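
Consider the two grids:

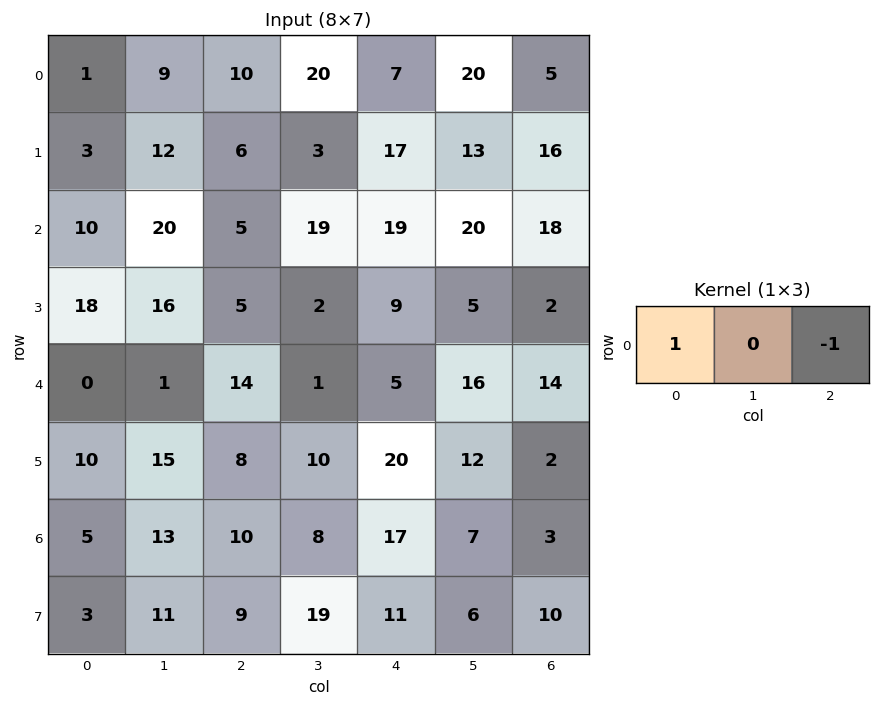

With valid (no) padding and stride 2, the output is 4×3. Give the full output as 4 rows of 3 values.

Output[0,0]: The receptive field on the input at this output position is [1 9 10]. Elementwise product with the kernel and sum: 1·1 + 10·-1.

-9 3 2
5 -14 1
-14 9 -9
-5 -7 14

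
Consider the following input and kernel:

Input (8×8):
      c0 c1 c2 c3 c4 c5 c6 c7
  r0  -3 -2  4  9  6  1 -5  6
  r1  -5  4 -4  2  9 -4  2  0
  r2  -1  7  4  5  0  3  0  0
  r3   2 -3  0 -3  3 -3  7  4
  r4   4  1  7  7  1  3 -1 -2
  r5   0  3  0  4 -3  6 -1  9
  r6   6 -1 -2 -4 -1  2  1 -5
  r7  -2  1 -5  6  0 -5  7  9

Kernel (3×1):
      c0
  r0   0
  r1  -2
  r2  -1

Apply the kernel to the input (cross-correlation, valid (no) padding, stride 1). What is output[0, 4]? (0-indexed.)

The receptive field on the input at this output position is [6 / 9 / 0]. Elementwise product with the kernel and sum: 9·-2 + 0·-1.

-18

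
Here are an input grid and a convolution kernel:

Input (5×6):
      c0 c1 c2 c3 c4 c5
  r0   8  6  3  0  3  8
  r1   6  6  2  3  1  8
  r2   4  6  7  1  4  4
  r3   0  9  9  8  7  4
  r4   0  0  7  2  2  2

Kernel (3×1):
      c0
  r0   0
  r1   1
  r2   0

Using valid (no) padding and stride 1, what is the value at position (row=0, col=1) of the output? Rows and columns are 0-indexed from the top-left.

6

The receptive field on the input at this output position is [6 / 6 / 6]. Elementwise product with the kernel and sum: 6·1.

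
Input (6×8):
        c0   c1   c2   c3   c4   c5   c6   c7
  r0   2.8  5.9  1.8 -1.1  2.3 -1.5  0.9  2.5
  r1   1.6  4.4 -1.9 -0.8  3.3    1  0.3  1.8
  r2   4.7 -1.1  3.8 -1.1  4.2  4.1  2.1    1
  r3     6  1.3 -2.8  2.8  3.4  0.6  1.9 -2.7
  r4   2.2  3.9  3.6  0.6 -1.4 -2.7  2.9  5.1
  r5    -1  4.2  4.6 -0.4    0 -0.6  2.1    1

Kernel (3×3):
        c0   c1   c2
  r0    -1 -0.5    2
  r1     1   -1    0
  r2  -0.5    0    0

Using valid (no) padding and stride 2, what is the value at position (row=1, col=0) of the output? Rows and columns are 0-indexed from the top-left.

7.05

The receptive field on the input at this output position is [4.7 -1.1 3.8 / 6 1.3 -2.8 / 2.2 3.9 3.6]. Elementwise product with the kernel and sum: 4.7·-1 + -1.1·-0.5 + 3.8·2 + 6·1 + 1.3·-1 + 2.2·-0.5.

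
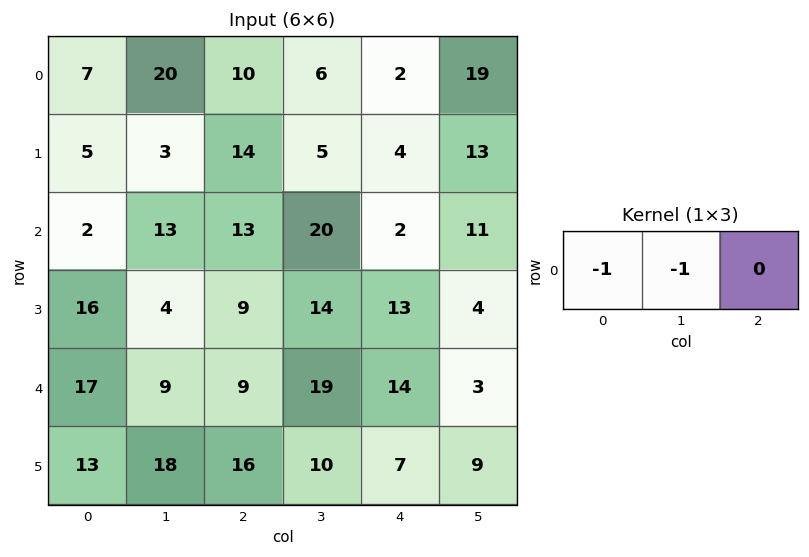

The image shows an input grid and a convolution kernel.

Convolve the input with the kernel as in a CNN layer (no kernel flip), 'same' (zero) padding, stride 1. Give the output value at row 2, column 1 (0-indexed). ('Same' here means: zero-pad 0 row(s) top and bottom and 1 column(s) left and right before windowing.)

-15

The receptive field on the zero-padded input at this output position is [2 13 13]. Elementwise product with the kernel and sum: 2·-1 + 13·-1.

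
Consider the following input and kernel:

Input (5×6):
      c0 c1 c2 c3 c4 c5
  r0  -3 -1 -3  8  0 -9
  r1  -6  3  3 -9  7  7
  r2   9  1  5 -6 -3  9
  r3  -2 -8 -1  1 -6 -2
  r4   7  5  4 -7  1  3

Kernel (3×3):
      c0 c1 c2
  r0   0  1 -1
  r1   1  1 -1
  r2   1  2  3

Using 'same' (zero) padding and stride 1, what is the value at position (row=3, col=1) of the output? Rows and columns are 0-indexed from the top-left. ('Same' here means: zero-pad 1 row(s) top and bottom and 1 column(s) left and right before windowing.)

16

The receptive field on the zero-padded input at this output position is [9 1 5 / -2 -8 -1 / 7 5 4]. Elementwise product with the kernel and sum: 1·1 + 5·-1 + -2·1 + -8·1 + -1·-1 + 7·1 + 5·2 + 4·3.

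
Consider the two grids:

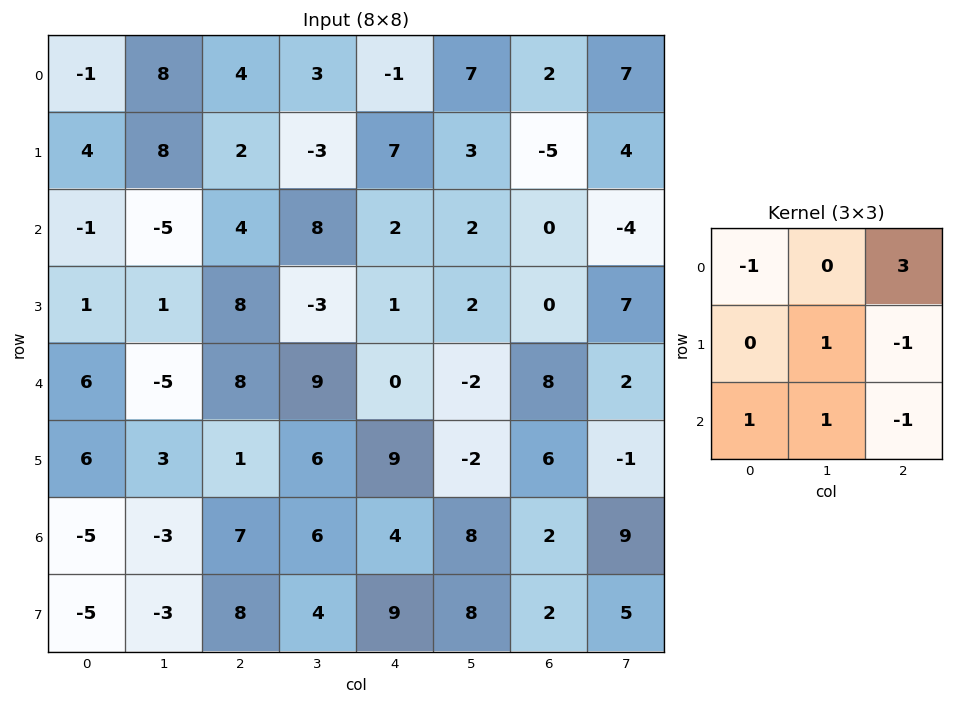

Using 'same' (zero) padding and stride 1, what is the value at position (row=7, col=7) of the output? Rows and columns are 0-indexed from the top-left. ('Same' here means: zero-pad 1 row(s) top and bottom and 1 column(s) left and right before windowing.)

The receptive field on the zero-padded input at this output position is [2 9 0 / 2 5 0 / 0 0 0]. Elementwise product with the kernel and sum: 2·-1 + 0·3 + 5·1 + 0·-1 + 0·1 + 0·1 + 0·-1.

3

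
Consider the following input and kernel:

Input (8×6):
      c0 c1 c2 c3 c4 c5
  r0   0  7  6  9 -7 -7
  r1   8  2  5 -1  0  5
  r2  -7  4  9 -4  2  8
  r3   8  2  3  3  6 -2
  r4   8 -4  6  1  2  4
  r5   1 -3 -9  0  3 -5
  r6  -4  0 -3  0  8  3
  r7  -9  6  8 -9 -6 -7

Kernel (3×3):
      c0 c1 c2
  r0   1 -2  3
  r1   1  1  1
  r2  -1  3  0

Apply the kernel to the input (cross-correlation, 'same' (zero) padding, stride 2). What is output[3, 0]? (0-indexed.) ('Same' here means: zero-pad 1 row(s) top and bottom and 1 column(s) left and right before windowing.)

The receptive field on the zero-padded input at this output position is [0 1 -3 / 0 -4 0 / 0 -9 6]. Elementwise product with the kernel and sum: 0·1 + 1·-2 + -3·3 + 0·1 + -4·1 + 0·1 + 0·-1 + -9·3.

-42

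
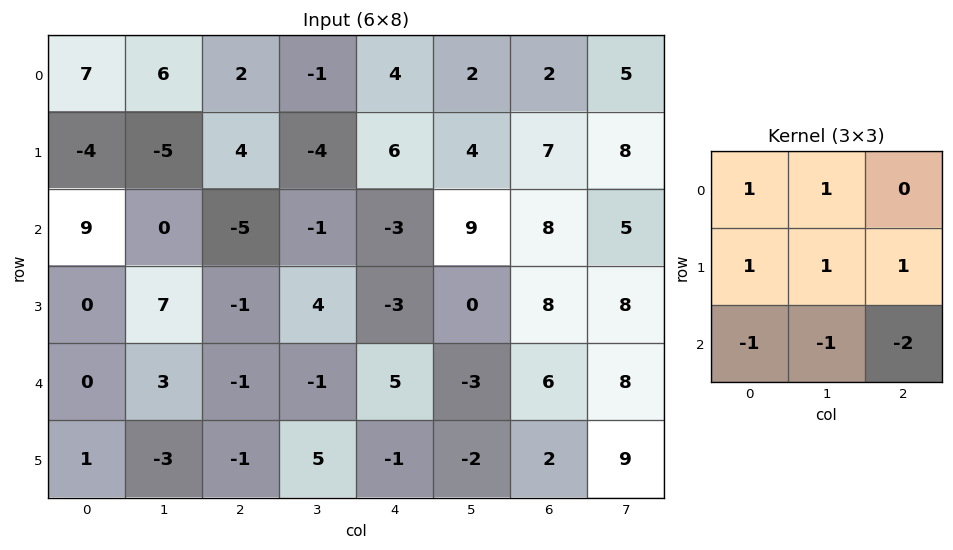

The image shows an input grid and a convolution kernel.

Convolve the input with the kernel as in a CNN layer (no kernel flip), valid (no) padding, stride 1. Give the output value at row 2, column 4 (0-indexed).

The receptive field on the input at this output position is [-3 9 8 / -3 0 8 / 5 -3 6]. Elementwise product with the kernel and sum: -3·1 + 9·1 + -3·1 + 0·1 + 8·1 + 5·-1 + -3·-1 + 6·-2.

-3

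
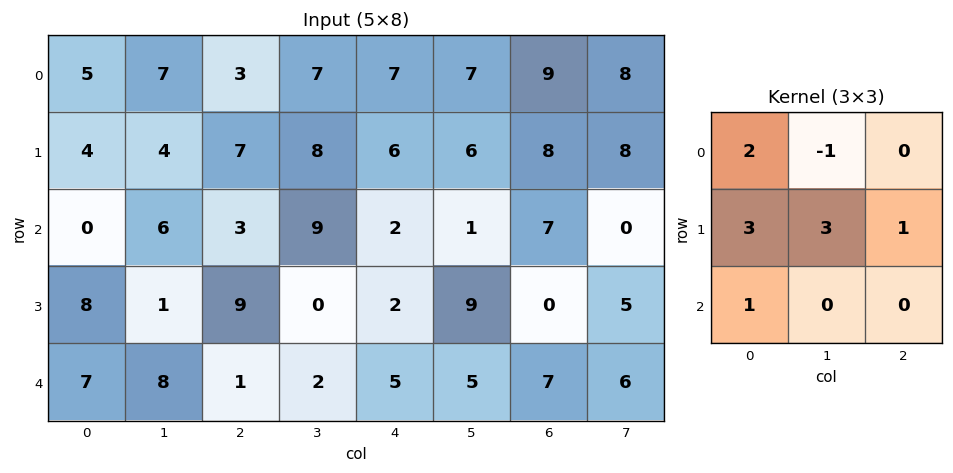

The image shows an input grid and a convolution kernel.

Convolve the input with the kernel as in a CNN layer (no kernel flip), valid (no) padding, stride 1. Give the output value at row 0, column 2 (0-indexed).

The receptive field on the input at this output position is [3 7 7 / 7 8 6 / 3 9 2]. Elementwise product with the kernel and sum: 3·2 + 7·-1 + 7·3 + 8·3 + 6·1 + 3·1.

53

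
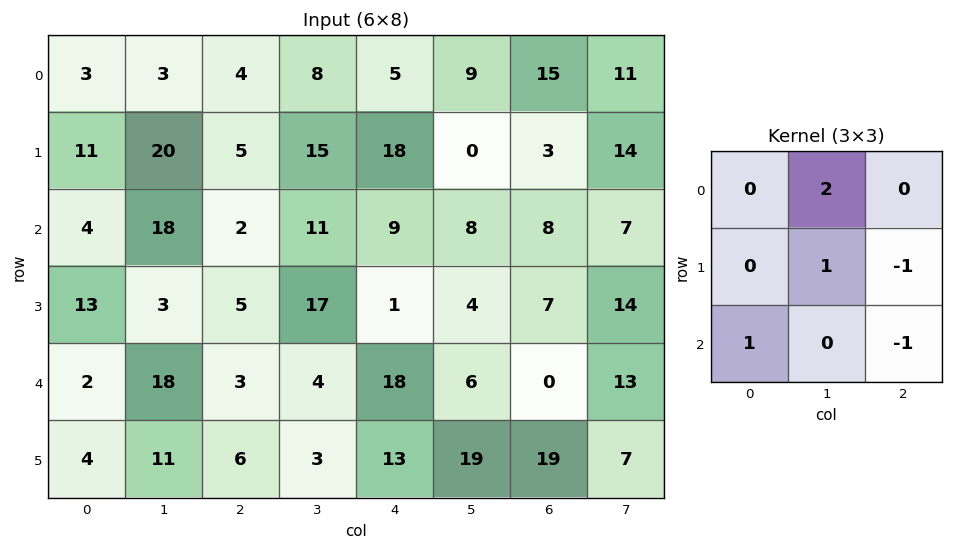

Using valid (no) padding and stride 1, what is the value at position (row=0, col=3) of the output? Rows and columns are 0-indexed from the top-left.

31

The receptive field on the input at this output position is [8 5 9 / 15 18 0 / 11 9 8]. Elementwise product with the kernel and sum: 5·2 + 18·1 + 0·-1 + 11·1 + 8·-1.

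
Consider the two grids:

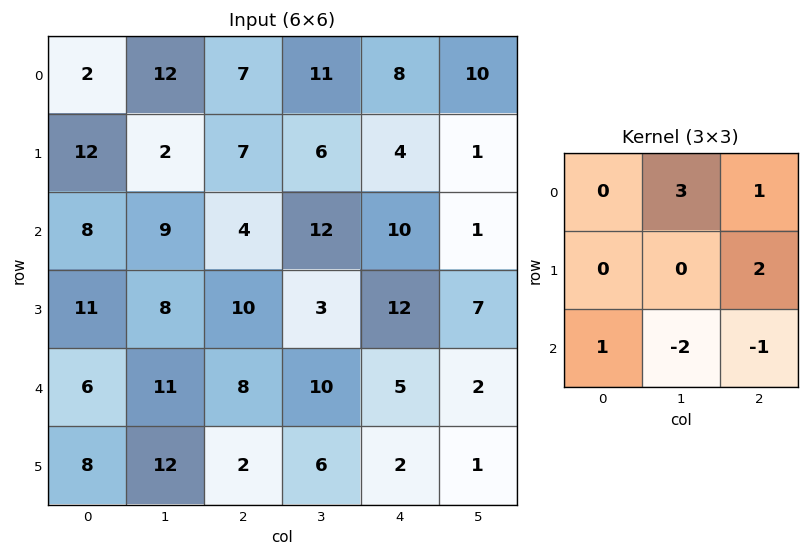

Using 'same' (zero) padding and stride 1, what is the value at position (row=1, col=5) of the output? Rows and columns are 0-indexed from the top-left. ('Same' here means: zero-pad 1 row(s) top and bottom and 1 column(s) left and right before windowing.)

38

The receptive field on the zero-padded input at this output position is [8 10 0 / 4 1 0 / 10 1 0]. Elementwise product with the kernel and sum: 10·3 + 0·1 + 0·2 + 10·1 + 1·-2 + 0·-1.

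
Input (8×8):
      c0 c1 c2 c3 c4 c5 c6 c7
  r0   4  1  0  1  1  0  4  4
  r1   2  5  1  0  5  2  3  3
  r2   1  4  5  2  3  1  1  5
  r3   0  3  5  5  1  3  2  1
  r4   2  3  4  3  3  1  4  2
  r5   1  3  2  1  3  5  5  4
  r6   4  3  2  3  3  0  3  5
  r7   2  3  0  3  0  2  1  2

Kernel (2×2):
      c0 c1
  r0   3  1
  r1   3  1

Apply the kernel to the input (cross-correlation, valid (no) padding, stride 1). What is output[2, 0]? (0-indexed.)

10

The receptive field on the input at this output position is [1 4 / 0 3]. Elementwise product with the kernel and sum: 1·3 + 4·1 + 0·3 + 3·1.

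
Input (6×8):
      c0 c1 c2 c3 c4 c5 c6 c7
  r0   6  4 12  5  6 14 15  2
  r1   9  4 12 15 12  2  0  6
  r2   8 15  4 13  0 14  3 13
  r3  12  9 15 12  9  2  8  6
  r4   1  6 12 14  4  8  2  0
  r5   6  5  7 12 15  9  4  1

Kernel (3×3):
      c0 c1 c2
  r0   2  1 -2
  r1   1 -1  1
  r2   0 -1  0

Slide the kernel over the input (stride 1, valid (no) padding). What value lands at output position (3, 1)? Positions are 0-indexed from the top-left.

The receptive field on the input at this output position is [9 15 12 / 6 12 14 / 5 7 12]. Elementwise product with the kernel and sum: 9·2 + 15·1 + 12·-2 + 6·1 + 12·-1 + 14·1 + 7·-1.

10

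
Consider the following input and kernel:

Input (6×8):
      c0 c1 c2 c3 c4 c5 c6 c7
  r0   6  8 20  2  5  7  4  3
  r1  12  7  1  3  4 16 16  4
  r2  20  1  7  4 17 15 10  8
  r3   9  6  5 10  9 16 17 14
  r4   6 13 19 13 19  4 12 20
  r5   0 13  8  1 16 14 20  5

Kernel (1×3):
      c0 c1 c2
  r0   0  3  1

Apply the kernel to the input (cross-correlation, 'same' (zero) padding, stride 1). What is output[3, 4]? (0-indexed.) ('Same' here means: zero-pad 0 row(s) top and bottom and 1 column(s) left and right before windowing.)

43

The receptive field on the zero-padded input at this output position is [10 9 16]. Elementwise product with the kernel and sum: 9·3 + 16·1.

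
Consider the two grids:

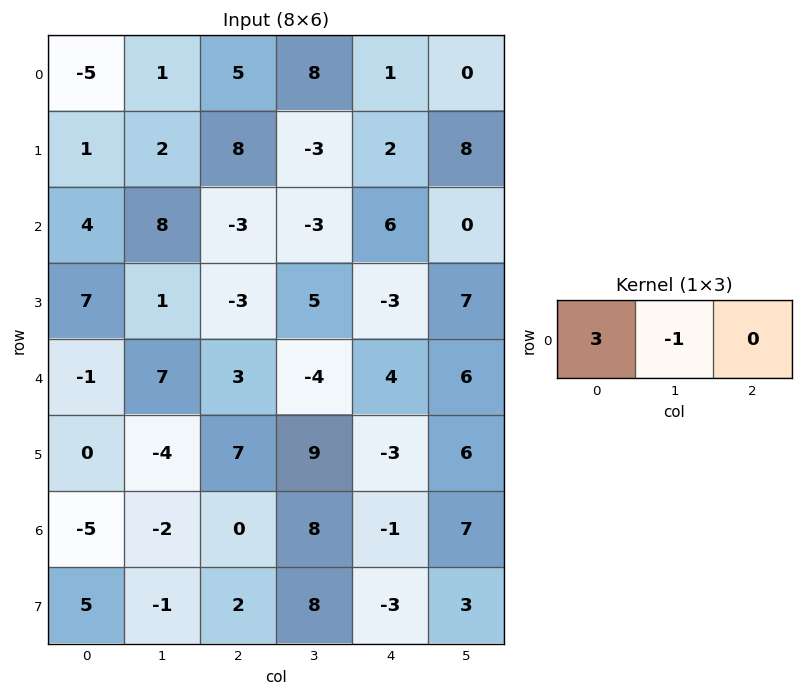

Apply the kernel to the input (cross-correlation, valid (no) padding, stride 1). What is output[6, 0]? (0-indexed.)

The receptive field on the input at this output position is [-5 -2 0]. Elementwise product with the kernel and sum: -5·3 + -2·-1.

-13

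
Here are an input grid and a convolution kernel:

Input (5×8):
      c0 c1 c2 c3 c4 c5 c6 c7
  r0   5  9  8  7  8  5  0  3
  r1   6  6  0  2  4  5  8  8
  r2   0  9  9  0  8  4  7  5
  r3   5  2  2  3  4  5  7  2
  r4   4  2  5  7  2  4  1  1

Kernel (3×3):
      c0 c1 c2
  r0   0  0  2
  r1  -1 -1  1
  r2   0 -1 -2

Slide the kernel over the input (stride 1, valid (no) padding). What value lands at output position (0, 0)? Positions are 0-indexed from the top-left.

The receptive field on the input at this output position is [5 9 8 / 6 6 0 / 0 9 9]. Elementwise product with the kernel and sum: 8·2 + 6·-1 + 6·-1 + 0·1 + 9·-1 + 9·-2.

-23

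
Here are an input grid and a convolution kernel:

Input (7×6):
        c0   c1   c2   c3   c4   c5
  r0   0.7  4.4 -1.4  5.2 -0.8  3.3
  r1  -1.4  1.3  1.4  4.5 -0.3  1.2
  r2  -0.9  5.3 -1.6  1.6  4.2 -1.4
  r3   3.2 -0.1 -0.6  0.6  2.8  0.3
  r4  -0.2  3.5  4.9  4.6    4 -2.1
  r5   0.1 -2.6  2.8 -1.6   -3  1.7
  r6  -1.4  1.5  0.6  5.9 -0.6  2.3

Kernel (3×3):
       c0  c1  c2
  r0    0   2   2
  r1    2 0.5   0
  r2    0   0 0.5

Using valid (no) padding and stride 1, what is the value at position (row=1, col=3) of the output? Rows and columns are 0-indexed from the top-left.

The receptive field on the input at this output position is [4.5 -0.3 1.2 / 1.6 4.2 -1.4 / 0.6 2.8 0.3]. Elementwise product with the kernel and sum: -0.3·2 + 1.2·2 + 1.6·2 + 4.2·0.5 + 0.3·0.5.

7.25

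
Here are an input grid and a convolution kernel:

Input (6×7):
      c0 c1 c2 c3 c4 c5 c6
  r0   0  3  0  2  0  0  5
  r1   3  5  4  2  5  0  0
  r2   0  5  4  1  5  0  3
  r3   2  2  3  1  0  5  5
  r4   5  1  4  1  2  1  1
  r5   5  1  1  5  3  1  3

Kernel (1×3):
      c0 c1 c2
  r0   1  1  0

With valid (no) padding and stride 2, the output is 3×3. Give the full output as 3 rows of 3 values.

Output[0,0]: The receptive field on the input at this output position is [0 3 0]. Elementwise product with the kernel and sum: 0·1 + 3·1.

3 2 0
5 5 5
6 5 3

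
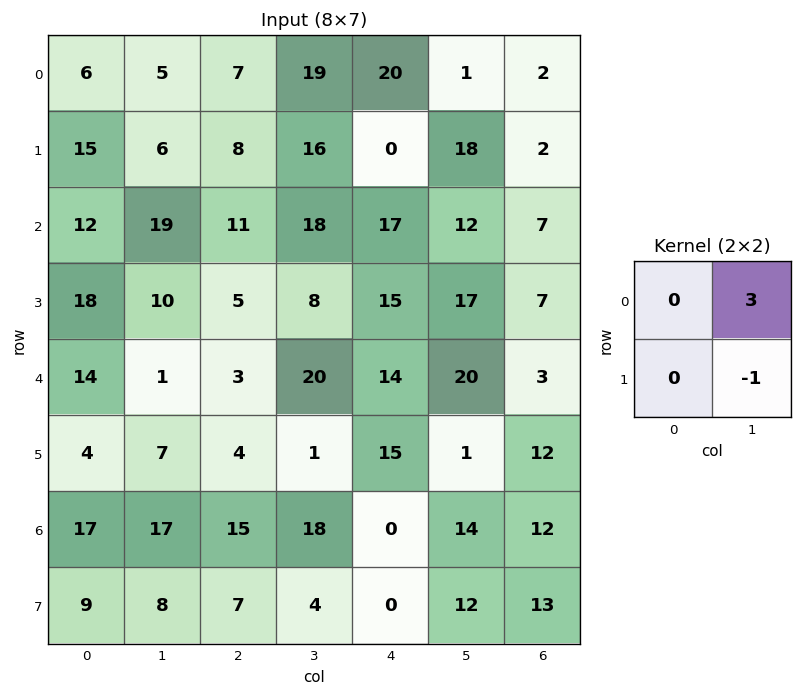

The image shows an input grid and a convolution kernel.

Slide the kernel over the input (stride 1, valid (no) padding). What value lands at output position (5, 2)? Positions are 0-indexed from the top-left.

-15

The receptive field on the input at this output position is [4 1 / 15 18]. Elementwise product with the kernel and sum: 1·3 + 18·-1.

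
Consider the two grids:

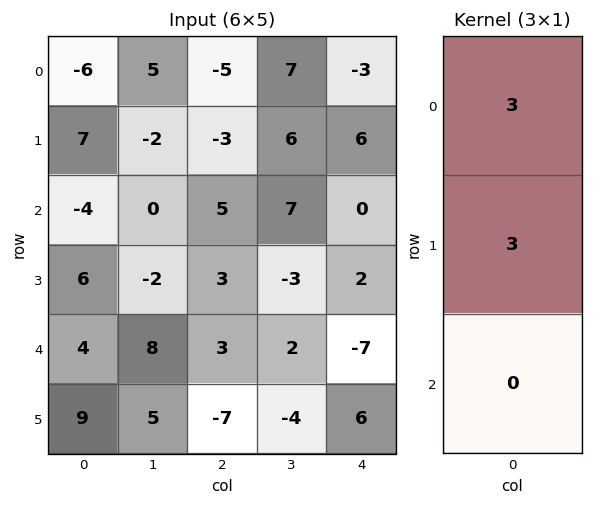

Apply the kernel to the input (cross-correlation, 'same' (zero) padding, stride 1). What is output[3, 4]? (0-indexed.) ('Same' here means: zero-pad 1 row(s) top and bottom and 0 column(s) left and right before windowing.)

6

The receptive field on the zero-padded input at this output position is [0 / 2 / -7]. Elementwise product with the kernel and sum: 0·3 + 2·3.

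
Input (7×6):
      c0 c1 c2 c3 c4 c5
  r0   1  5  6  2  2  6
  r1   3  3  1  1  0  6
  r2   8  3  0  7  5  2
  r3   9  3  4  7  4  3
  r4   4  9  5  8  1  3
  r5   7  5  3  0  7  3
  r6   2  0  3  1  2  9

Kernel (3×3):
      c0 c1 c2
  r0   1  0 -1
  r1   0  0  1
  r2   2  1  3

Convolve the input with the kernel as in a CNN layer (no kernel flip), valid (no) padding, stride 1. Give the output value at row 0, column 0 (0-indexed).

15

The receptive field on the input at this output position is [1 5 6 / 3 3 1 / 8 3 0]. Elementwise product with the kernel and sum: 1·1 + 6·-1 + 1·1 + 8·2 + 3·1 + 0·3.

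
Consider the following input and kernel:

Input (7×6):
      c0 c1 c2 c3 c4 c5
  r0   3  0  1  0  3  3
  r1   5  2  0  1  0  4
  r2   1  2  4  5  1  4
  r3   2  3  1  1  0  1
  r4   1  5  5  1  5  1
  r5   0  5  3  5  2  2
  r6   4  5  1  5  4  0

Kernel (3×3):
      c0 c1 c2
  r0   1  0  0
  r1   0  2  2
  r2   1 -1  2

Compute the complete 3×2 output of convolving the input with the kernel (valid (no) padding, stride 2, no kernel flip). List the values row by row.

Output[0,0]: The receptive field on the input at this output position is [3 0 1 / 5 2 0 / 1 2 4]. Elementwise product with the kernel and sum: 3·1 + 2·2 + 0·2 + 1·1 + 2·-1 + 4·2.
Output[0,1]: The receptive field on the input at this output position is [1 0 3 / 0 1 0 / 4 5 1]. Elementwise product with the kernel and sum: 1·1 + 1·2 + 0·2 + 4·1 + 5·-1 + 1·2.

14 4
15 20
18 23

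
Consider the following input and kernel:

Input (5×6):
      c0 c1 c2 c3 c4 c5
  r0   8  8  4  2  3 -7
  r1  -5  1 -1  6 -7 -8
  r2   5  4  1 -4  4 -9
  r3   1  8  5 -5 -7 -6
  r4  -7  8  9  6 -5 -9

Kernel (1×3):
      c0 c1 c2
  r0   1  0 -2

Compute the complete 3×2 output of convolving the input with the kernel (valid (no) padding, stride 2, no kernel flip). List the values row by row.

0 -2
3 -7
-25 19

Output[0,0]: The receptive field on the input at this output position is [8 8 4]. Elementwise product with the kernel and sum: 8·1 + 4·-2.
Output[0,1]: The receptive field on the input at this output position is [4 2 3]. Elementwise product with the kernel and sum: 4·1 + 3·-2.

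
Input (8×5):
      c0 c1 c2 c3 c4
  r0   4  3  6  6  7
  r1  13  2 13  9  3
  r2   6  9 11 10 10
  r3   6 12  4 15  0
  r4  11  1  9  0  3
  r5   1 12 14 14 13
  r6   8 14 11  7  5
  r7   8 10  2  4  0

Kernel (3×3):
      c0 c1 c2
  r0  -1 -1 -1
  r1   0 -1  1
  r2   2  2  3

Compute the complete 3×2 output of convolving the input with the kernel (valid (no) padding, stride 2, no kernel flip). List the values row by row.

Output[0,0]: The receptive field on the input at this output position is [4 3 6 / 13 2 13 / 6 9 11]. Elementwise product with the kernel and sum: 4·-1 + 3·-1 + 6·-1 + 2·-1 + 13·1 + 6·2 + 9·2 + 11·3.
Output[0,1]: The receptive field on the input at this output position is [6 6 7 / 13 9 3 / 11 10 10]. Elementwise product with the kernel and sum: 6·-1 + 6·-1 + 7·-1 + 9·-1 + 3·1 + 11·2 + 10·2 + 10·3.

61 47
17 -19
58 38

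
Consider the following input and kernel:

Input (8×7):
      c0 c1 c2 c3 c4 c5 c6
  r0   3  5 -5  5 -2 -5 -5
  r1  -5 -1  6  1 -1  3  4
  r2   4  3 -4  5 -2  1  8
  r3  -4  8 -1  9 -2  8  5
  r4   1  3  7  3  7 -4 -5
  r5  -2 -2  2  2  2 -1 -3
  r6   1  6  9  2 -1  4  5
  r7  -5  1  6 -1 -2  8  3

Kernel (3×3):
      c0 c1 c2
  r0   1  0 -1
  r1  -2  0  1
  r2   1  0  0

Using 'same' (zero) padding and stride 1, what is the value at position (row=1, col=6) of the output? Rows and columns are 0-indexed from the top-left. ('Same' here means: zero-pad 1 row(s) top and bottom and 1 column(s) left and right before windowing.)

The receptive field on the zero-padded input at this output position is [-5 -5 0 / 3 4 0 / 1 8 0]. Elementwise product with the kernel and sum: -5·1 + 0·-1 + 3·-2 + 0·1 + 1·1.

-10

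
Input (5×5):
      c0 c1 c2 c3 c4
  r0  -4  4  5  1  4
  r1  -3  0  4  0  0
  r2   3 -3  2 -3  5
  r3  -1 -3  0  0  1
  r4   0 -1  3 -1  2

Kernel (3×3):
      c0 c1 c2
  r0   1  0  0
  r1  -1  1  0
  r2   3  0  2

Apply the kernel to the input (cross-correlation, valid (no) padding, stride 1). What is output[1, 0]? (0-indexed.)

The receptive field on the input at this output position is [-3 0 4 / 3 -3 2 / -1 -3 0]. Elementwise product with the kernel and sum: -3·1 + 3·-1 + -3·1 + -1·3 + 0·2.

-12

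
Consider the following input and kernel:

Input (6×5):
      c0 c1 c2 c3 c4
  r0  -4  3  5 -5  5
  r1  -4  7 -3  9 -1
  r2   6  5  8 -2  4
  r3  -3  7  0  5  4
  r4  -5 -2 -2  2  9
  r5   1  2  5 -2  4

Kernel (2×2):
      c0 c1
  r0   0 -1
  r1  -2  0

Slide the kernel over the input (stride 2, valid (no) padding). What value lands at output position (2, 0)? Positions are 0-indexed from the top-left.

The receptive field on the input at this output position is [-5 -2 / 1 2]. Elementwise product with the kernel and sum: -2·-1 + 1·-2.

0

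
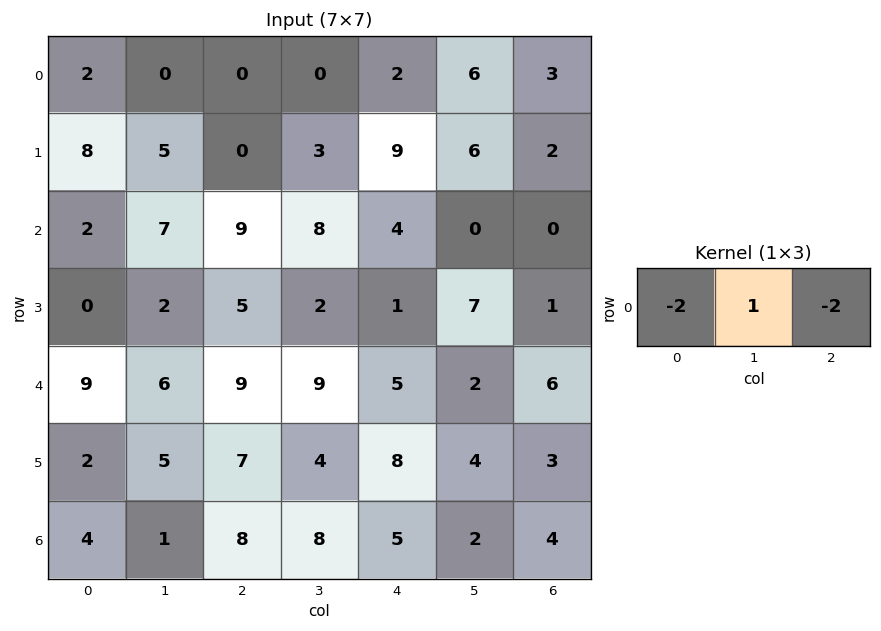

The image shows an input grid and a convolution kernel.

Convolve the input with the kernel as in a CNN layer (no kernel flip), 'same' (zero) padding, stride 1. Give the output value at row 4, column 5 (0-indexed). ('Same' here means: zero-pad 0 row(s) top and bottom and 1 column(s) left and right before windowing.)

-20

The receptive field on the zero-padded input at this output position is [5 2 6]. Elementwise product with the kernel and sum: 5·-2 + 2·1 + 6·-2.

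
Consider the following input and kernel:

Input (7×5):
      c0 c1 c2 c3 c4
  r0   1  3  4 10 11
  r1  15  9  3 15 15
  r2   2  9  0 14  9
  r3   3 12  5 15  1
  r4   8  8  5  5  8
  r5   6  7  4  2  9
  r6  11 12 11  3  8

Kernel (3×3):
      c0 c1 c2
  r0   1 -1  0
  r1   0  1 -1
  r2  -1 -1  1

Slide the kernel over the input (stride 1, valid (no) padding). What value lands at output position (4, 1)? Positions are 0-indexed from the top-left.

-15

The receptive field on the input at this output position is [8 5 5 / 7 4 2 / 12 11 3]. Elementwise product with the kernel and sum: 8·1 + 5·-1 + 4·1 + 2·-1 + 12·-1 + 11·-1 + 3·1.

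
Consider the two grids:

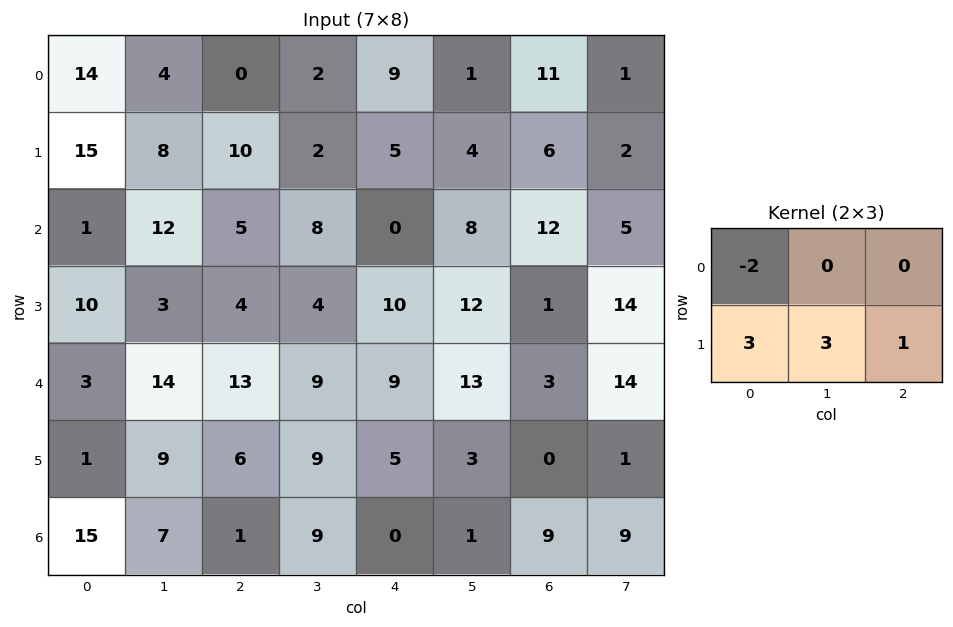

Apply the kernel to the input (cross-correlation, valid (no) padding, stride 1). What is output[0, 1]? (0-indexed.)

48

The receptive field on the input at this output position is [4 0 2 / 8 10 2]. Elementwise product with the kernel and sum: 4·-2 + 8·3 + 10·3 + 2·1.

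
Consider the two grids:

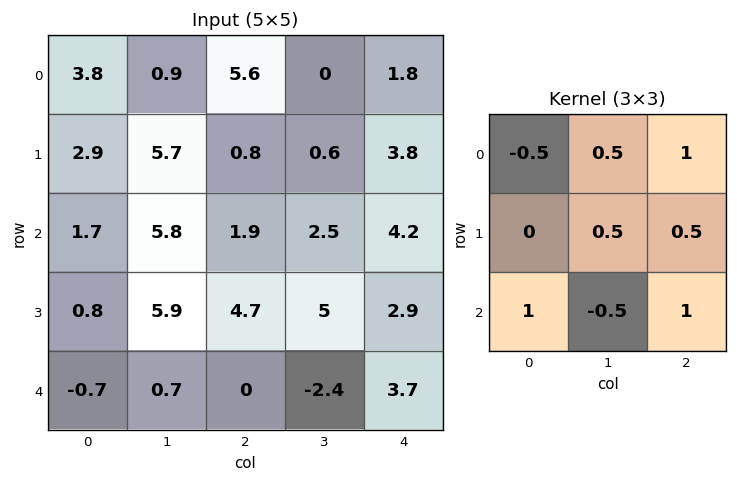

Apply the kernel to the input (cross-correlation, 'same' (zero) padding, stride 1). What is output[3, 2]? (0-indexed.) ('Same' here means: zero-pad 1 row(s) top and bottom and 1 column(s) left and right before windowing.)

The receptive field on the zero-padded input at this output position is [5.8 1.9 2.5 / 5.9 4.7 5 / 0.7 0 -2.4]. Elementwise product with the kernel and sum: 5.8·-0.5 + 1.9·0.5 + 2.5·1 + 4.7·0.5 + 5·0.5 + 0.7·1 + 0·-0.5 + -2.4·1.

3.7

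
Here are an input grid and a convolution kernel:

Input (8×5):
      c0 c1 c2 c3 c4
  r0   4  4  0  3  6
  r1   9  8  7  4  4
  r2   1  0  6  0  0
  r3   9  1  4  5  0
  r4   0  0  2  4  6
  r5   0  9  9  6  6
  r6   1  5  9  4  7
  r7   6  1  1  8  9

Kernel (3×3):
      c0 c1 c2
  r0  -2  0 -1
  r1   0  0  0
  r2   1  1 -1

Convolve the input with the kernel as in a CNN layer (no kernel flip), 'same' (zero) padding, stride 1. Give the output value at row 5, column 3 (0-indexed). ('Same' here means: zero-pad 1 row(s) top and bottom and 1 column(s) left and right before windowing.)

-4

The receptive field on the zero-padded input at this output position is [2 4 6 / 9 6 6 / 9 4 7]. Elementwise product with the kernel and sum: 2·-2 + 6·-1 + 9·1 + 4·1 + 7·-1.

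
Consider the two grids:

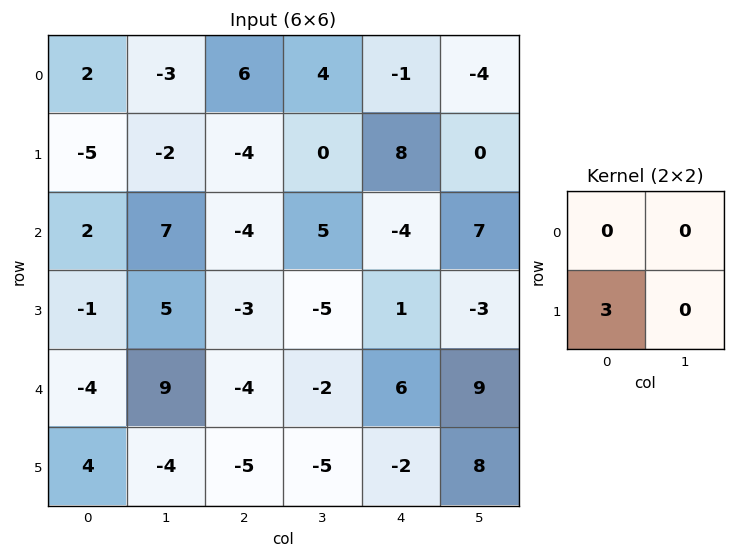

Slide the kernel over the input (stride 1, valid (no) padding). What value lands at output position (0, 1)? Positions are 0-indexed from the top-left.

The receptive field on the input at this output position is [-3 6 / -2 -4]. Elementwise product with the kernel and sum: -2·3.

-6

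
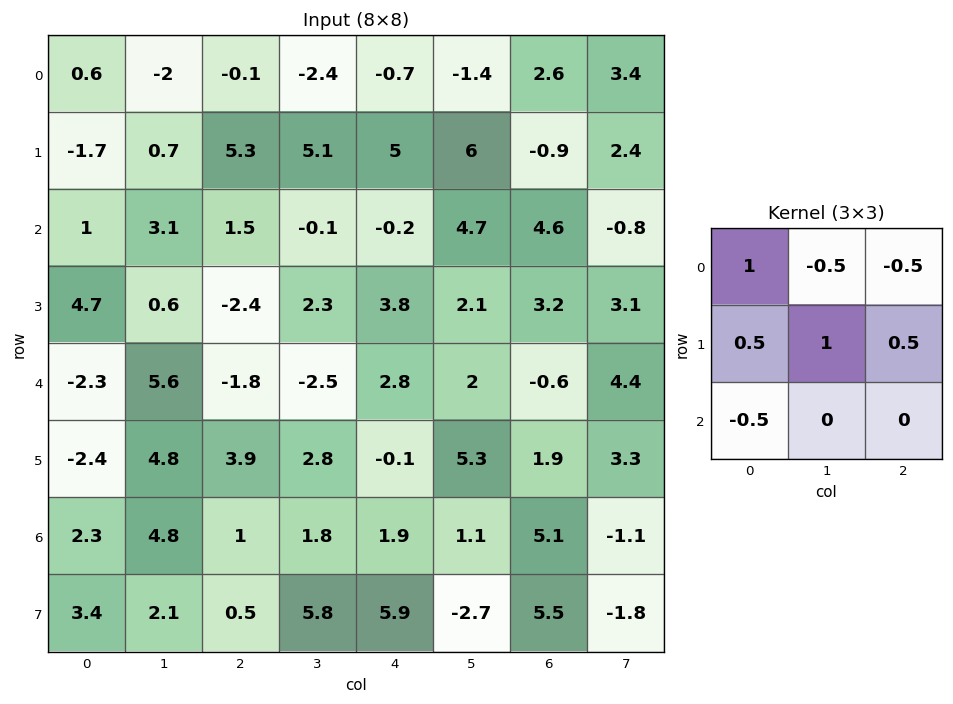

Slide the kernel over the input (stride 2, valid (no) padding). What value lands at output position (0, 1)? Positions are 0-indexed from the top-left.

The receptive field on the input at this output position is [-0.1 -2.4 -0.7 / 5.3 5.1 5 / 1.5 -0.1 -0.2]. Elementwise product with the kernel and sum: -0.1·1 + -2.4·-0.5 + -0.7·-0.5 + 5.3·0.5 + 5.1·1 + 5·0.5 + 1.5·-0.5.

10.95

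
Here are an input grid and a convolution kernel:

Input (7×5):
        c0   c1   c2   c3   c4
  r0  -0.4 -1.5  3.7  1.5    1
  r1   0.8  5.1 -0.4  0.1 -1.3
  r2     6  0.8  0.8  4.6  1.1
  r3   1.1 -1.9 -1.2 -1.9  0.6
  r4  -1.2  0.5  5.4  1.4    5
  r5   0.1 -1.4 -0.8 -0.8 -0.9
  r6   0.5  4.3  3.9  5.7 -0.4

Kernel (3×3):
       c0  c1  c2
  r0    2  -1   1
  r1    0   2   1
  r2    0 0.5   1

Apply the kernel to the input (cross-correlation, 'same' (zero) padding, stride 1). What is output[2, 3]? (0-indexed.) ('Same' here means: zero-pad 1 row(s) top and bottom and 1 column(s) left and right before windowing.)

The receptive field on the zero-padded input at this output position is [-0.4 0.1 -1.3 / 0.8 4.6 1.1 / -1.2 -1.9 0.6]. Elementwise product with the kernel and sum: -0.4·2 + 0.1·-1 + -1.3·1 + 4.6·2 + 1.1·1 + -1.9·0.5 + 0.6·1.

7.75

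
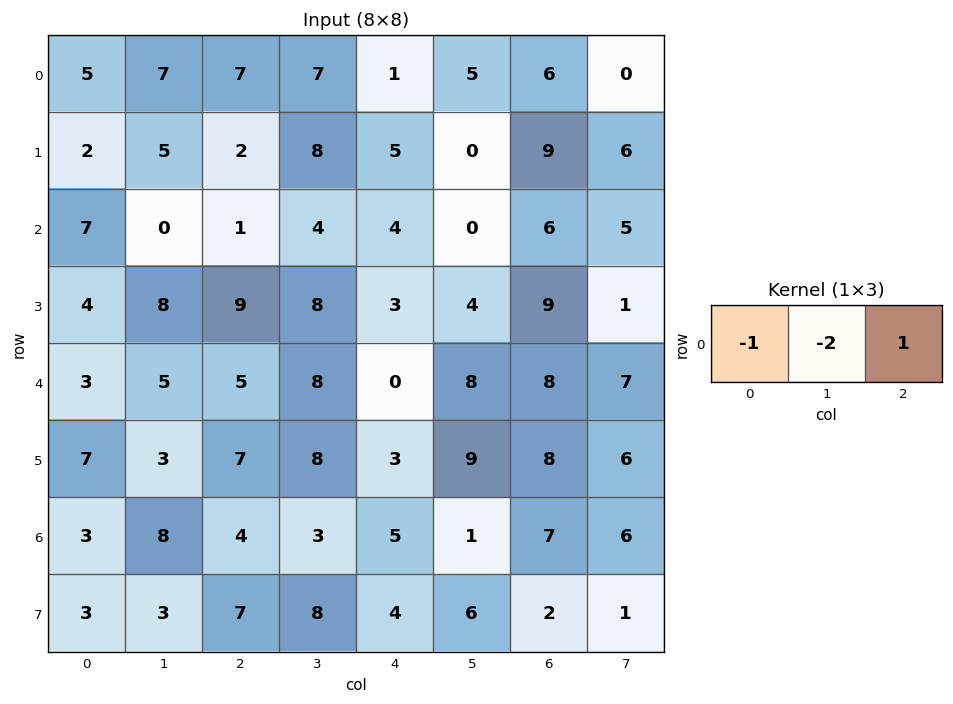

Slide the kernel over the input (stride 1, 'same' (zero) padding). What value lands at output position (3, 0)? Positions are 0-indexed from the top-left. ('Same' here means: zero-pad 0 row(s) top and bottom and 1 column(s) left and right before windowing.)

0

The receptive field on the zero-padded input at this output position is [0 4 8]. Elementwise product with the kernel and sum: 0·-1 + 4·-2 + 8·1.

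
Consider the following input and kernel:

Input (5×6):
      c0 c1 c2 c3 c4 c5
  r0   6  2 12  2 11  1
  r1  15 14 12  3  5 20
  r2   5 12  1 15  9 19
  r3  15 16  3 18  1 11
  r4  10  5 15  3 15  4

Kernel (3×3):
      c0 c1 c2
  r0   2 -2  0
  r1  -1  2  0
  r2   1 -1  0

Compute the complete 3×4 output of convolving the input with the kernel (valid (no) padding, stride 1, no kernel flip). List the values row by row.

14 1 0 -5
20 7 32 16
8 2 17 -16

Output[0,0]: The receptive field on the input at this output position is [6 2 12 / 15 14 12 / 5 12 1]. Elementwise product with the kernel and sum: 6·2 + 2·-2 + 15·-1 + 14·2 + 5·1 + 12·-1.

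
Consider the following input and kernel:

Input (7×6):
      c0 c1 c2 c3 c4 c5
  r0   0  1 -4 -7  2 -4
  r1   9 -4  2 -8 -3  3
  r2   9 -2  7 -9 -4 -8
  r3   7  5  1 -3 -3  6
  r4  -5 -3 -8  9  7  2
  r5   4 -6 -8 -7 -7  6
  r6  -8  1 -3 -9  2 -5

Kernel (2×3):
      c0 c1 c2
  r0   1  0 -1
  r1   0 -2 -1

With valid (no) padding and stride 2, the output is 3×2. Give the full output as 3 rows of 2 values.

Output[0,0]: The receptive field on the input at this output position is [0 1 -4 / 9 -4 2]. Elementwise product with the kernel and sum: 0·1 + -4·-1 + -4·-2 + 2·-1.
Output[0,1]: The receptive field on the input at this output position is [-4 -7 2 / 2 -8 -3]. Elementwise product with the kernel and sum: -4·1 + 2·-1 + -8·-2 + -3·-1.

10 13
-9 20
23 6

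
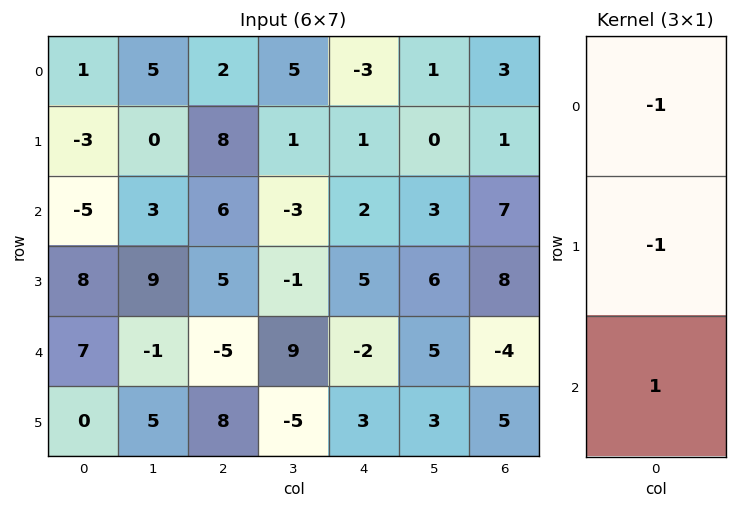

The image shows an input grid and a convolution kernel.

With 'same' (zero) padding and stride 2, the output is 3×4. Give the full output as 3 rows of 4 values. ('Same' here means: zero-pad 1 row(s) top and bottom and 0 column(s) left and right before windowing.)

-4 6 4 -2
16 -9 2 0
-15 8 0 1

Output[0,0]: The receptive field on the zero-padded input at this output position is [0 / 1 / -3]. Elementwise product with the kernel and sum: 0·-1 + 1·-1 + -3·1.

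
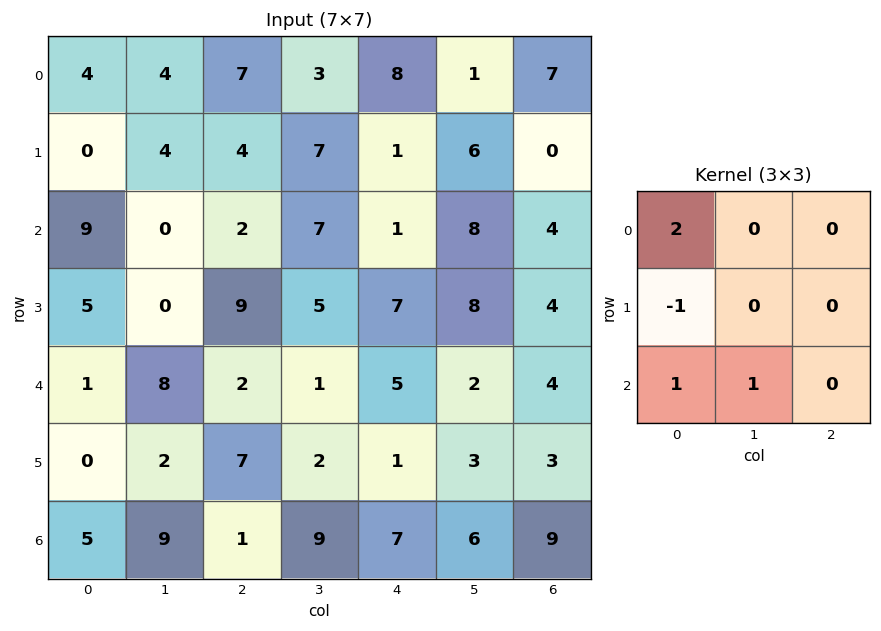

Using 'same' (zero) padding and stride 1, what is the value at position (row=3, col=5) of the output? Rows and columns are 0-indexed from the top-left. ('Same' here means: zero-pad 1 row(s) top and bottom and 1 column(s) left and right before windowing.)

2

The receptive field on the zero-padded input at this output position is [1 8 4 / 7 8 4 / 5 2 4]. Elementwise product with the kernel and sum: 1·2 + 7·-1 + 5·1 + 2·1.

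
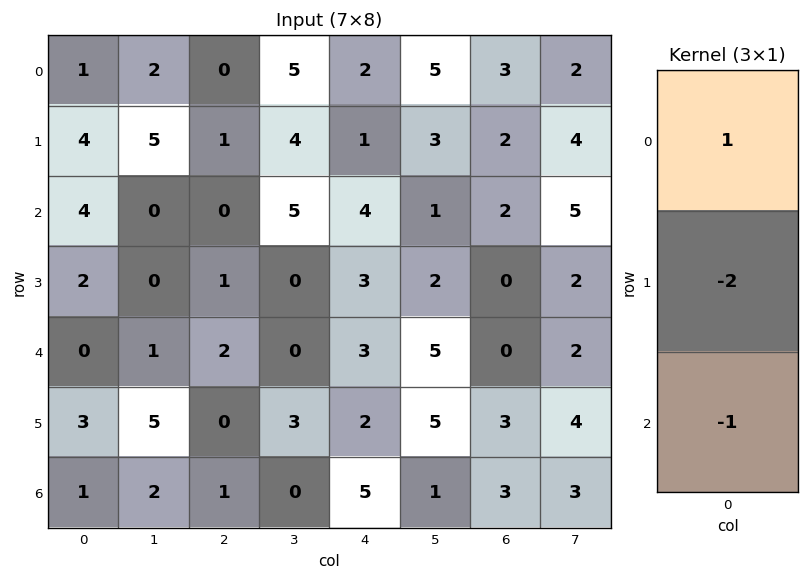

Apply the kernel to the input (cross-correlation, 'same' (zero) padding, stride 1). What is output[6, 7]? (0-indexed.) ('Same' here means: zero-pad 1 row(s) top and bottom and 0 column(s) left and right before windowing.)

The receptive field on the zero-padded input at this output position is [4 / 3 / 0]. Elementwise product with the kernel and sum: 4·1 + 3·-2 + 0·-1.

-2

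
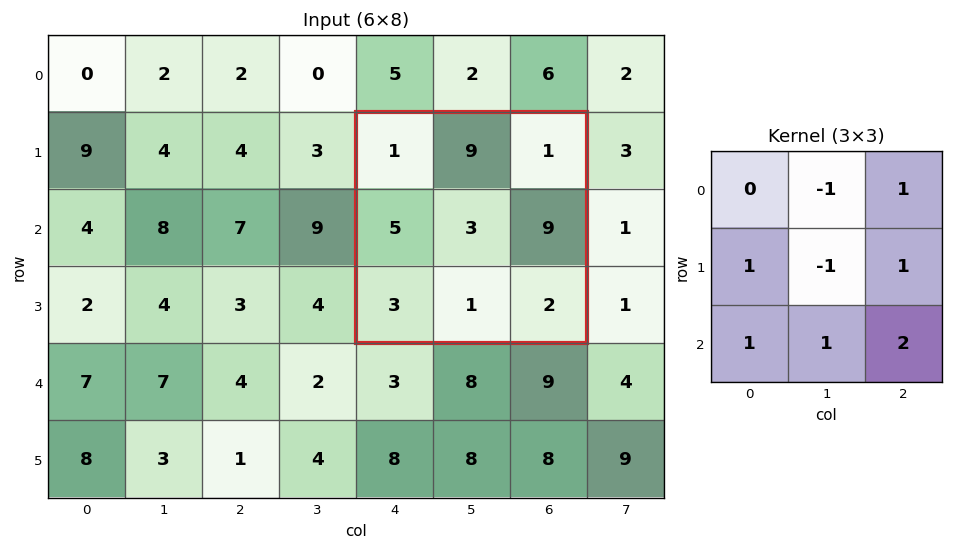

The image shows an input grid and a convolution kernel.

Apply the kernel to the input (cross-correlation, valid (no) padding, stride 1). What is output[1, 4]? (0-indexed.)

The receptive field on the input at this output position is [1 9 1 / 5 3 9 / 3 1 2]. Elementwise product with the kernel and sum: 9·-1 + 1·1 + 5·1 + 3·-1 + 9·1 + 3·1 + 1·1 + 2·2.

11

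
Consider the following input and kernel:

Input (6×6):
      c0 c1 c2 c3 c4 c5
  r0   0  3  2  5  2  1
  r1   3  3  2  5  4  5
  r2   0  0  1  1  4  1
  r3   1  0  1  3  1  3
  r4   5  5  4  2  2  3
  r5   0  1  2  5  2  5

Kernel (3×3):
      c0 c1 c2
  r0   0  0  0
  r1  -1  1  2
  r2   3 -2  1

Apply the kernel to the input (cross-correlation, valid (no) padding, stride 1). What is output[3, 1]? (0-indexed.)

The receptive field on the input at this output position is [0 1 3 / 5 4 2 / 1 2 5]. Elementwise product with the kernel and sum: 5·-1 + 4·1 + 2·2 + 1·3 + 2·-2 + 5·1.

7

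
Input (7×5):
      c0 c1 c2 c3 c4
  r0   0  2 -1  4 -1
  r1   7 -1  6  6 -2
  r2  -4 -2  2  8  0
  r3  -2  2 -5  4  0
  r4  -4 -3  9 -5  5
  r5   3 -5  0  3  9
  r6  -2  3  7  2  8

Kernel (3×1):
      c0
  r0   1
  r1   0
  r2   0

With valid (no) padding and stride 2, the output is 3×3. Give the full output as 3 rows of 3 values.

0 -1 -1
-4 2 0
-4 9 5

Output[0,0]: The receptive field on the input at this output position is [0 / 7 / -4]. Elementwise product with the kernel and sum: 0·1.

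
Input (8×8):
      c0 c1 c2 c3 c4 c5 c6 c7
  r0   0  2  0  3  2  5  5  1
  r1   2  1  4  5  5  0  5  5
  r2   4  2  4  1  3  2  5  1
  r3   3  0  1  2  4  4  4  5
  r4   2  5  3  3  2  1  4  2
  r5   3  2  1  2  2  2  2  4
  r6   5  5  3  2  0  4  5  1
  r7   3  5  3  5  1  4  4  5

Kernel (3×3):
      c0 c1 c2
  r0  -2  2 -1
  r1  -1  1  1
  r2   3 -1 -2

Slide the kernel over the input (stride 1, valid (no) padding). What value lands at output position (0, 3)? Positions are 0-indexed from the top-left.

-11

The receptive field on the input at this output position is [3 2 5 / 5 5 0 / 1 3 2]. Elementwise product with the kernel and sum: 3·-2 + 2·2 + 5·-1 + 5·-1 + 5·1 + 0·1 + 1·3 + 3·-1 + 2·-2.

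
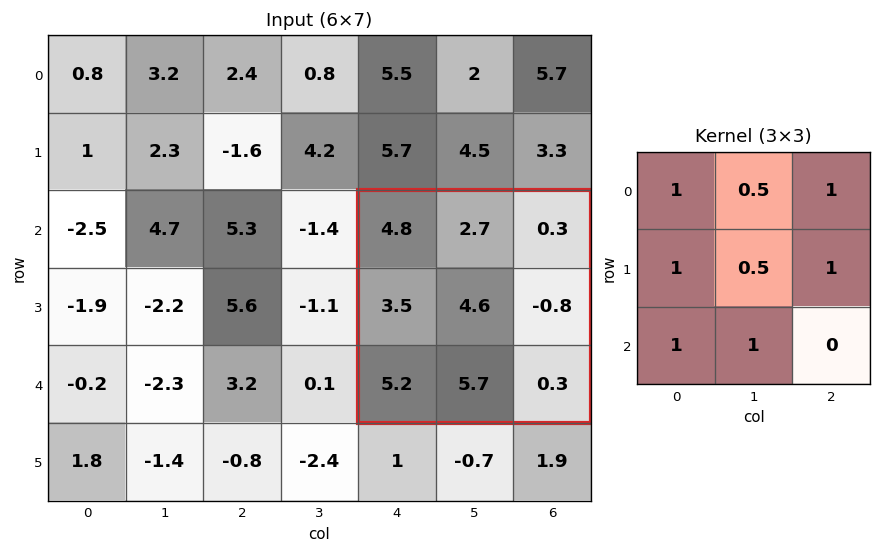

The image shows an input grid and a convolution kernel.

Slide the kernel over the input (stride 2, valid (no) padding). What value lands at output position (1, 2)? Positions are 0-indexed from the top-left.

The receptive field on the input at this output position is [4.8 2.7 0.3 / 3.5 4.6 -0.8 / 5.2 5.7 0.3]. Elementwise product with the kernel and sum: 4.8·1 + 2.7·0.5 + 0.3·1 + 3.5·1 + 4.6·0.5 + -0.8·1 + 5.2·1 + 5.7·1.

22.35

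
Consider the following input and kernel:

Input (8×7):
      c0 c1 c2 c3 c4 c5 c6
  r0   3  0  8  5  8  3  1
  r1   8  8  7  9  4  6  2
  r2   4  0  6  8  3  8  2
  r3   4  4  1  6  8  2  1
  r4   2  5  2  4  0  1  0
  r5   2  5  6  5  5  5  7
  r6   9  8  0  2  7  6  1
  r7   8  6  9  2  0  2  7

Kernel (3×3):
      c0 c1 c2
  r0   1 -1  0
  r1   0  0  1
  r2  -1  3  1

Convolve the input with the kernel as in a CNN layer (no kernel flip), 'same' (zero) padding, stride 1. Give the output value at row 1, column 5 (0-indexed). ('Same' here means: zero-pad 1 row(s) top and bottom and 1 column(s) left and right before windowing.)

30

The receptive field on the zero-padded input at this output position is [8 3 1 / 4 6 2 / 3 8 2]. Elementwise product with the kernel and sum: 8·1 + 3·-1 + 2·1 + 3·-1 + 8·3 + 2·1.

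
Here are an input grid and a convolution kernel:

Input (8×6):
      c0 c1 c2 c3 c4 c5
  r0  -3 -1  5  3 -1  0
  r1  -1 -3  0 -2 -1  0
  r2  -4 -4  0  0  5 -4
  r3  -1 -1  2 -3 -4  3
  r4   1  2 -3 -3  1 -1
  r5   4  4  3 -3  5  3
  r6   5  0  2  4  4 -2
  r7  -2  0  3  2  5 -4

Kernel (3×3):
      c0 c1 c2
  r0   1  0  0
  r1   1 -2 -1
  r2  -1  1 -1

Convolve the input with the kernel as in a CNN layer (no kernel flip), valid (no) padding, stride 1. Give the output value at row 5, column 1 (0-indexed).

The receptive field on the input at this output position is [4 3 -3 / 0 2 4 / 0 3 2]. Elementwise product with the kernel and sum: 4·1 + 0·1 + 2·-2 + 4·-1 + 0·-1 + 3·1 + 2·-1.

-3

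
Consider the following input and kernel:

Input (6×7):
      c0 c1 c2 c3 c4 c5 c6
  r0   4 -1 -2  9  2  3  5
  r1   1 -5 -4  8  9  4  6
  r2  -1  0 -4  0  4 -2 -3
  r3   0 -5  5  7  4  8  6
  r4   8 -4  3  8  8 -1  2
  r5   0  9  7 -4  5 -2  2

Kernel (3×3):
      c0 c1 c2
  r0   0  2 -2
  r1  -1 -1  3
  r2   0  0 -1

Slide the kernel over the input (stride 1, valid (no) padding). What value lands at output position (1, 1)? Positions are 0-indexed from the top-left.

-27

The receptive field on the input at this output position is [-5 -4 8 / 0 -4 0 / -5 5 7]. Elementwise product with the kernel and sum: -4·2 + 8·-2 + 0·-1 + -4·-1 + 0·3 + 7·-1.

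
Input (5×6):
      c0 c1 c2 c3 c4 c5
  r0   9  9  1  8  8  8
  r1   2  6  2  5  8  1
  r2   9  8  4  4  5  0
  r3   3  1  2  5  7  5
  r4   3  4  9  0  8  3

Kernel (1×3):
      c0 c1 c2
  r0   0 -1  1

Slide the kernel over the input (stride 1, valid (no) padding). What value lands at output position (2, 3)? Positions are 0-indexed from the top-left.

-5

The receptive field on the input at this output position is [4 5 0]. Elementwise product with the kernel and sum: 5·-1 + 0·1.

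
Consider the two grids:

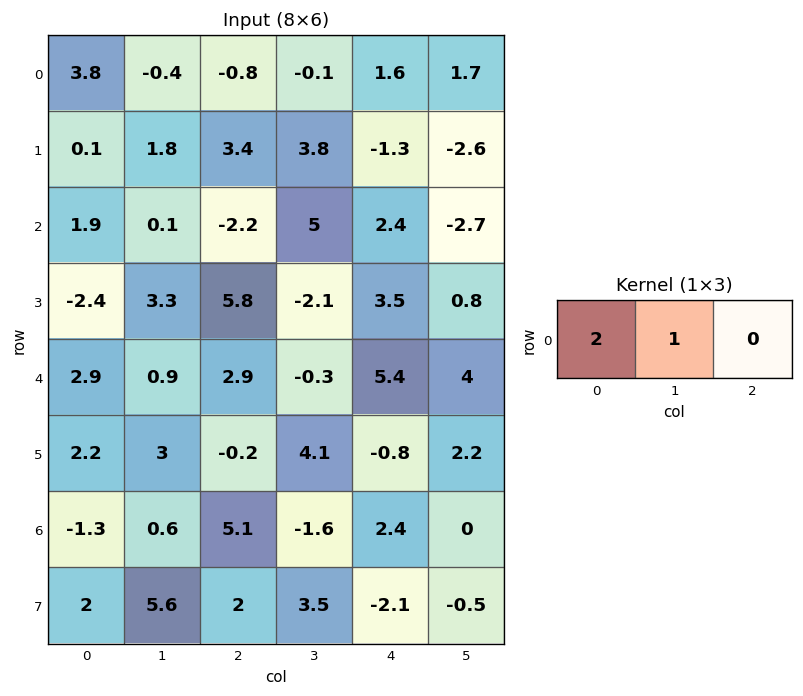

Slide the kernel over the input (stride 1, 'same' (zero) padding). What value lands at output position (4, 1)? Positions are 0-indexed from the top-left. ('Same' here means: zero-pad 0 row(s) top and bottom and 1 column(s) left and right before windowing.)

6.7

The receptive field on the zero-padded input at this output position is [2.9 0.9 2.9]. Elementwise product with the kernel and sum: 2.9·2 + 0.9·1.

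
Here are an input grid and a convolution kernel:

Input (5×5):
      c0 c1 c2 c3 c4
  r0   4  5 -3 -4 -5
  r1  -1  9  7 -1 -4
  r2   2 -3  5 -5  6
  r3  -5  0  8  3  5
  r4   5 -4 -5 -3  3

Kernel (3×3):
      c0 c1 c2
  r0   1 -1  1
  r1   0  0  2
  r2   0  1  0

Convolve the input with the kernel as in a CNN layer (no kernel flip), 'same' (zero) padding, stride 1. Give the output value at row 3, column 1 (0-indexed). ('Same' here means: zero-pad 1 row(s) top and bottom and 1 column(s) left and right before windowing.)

The receptive field on the zero-padded input at this output position is [2 -3 5 / -5 0 8 / 5 -4 -5]. Elementwise product with the kernel and sum: 2·1 + -3·-1 + 5·1 + 8·2 + -4·1.

22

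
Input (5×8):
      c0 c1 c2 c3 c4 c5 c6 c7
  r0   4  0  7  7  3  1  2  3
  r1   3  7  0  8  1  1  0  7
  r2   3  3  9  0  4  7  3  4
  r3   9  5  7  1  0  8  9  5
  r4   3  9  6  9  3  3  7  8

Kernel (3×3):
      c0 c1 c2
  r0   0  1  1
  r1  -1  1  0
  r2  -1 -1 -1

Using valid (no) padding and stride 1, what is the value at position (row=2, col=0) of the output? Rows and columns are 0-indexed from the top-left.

The receptive field on the input at this output position is [3 3 9 / 9 5 7 / 3 9 6]. Elementwise product with the kernel and sum: 3·1 + 9·1 + 9·-1 + 5·1 + 3·-1 + 9·-1 + 6·-1.

-10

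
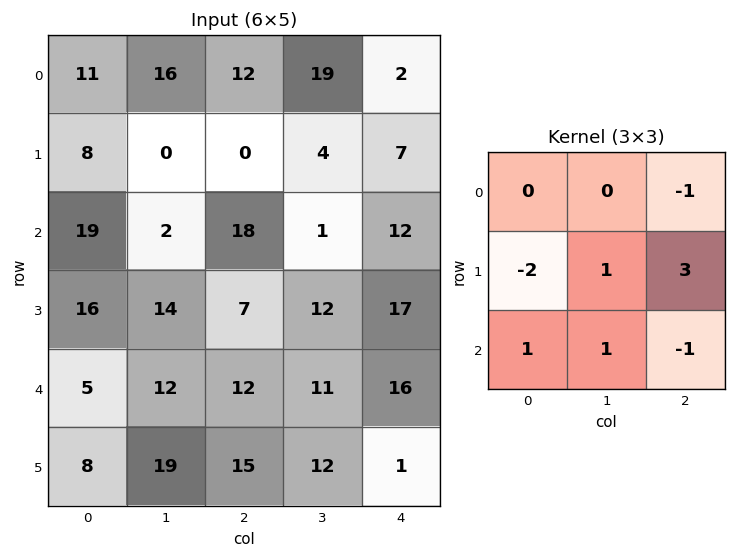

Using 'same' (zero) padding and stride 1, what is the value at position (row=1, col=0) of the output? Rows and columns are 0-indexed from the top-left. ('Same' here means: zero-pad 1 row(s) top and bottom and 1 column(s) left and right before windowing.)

9

The receptive field on the zero-padded input at this output position is [0 11 16 / 0 8 0 / 0 19 2]. Elementwise product with the kernel and sum: 16·-1 + 0·-2 + 8·1 + 0·3 + 0·1 + 19·1 + 2·-1.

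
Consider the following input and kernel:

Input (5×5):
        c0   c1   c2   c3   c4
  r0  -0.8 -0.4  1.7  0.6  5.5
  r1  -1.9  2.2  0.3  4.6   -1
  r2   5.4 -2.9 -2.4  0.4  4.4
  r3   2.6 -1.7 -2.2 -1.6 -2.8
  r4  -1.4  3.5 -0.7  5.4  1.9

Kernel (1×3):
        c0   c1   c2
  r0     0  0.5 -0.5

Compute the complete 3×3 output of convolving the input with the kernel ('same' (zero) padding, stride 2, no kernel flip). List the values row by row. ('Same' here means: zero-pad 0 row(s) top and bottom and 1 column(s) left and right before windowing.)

Output[0,0]: The receptive field on the zero-padded input at this output position is [0 -0.8 -0.4]. Elementwise product with the kernel and sum: -0.8·0.5 + -0.4·-0.5.
Output[0,1]: The receptive field on the zero-padded input at this output position is [-0.4 1.7 0.6]. Elementwise product with the kernel and sum: 1.7·0.5 + 0.6·-0.5.

-0.2 0.55 2.75
4.15 -1.4 2.2
-2.45 -3.05 0.95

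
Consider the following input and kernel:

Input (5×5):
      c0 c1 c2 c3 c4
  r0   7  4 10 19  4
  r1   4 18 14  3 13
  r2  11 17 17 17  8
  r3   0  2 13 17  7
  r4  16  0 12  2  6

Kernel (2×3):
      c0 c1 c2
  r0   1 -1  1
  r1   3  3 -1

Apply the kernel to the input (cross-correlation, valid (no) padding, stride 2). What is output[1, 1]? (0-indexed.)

The receptive field on the input at this output position is [17 17 8 / 13 17 7]. Elementwise product with the kernel and sum: 17·1 + 17·-1 + 8·1 + 13·3 + 17·3 + 7·-1.

91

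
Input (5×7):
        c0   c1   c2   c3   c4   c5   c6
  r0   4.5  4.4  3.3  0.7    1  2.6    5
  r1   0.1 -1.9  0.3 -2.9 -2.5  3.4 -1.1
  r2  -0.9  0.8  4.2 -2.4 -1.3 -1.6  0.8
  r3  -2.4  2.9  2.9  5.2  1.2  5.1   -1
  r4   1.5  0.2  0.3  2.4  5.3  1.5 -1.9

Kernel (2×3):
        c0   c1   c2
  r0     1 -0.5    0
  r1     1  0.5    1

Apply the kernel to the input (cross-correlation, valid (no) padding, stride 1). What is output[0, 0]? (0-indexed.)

1.75

The receptive field on the input at this output position is [4.5 4.4 3.3 / 0.1 -1.9 0.3]. Elementwise product with the kernel and sum: 4.5·1 + 4.4·-0.5 + 0.1·1 + -1.9·0.5 + 0.3·1.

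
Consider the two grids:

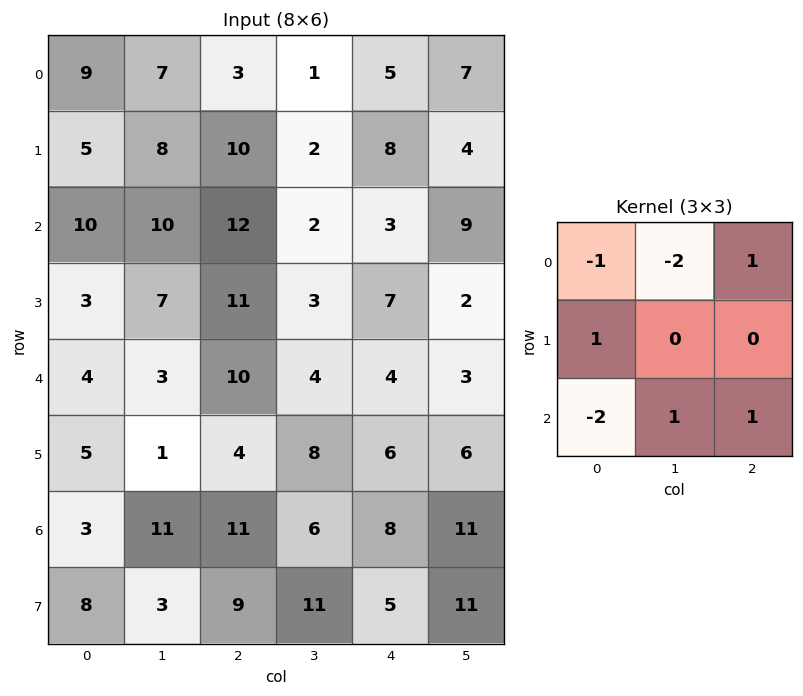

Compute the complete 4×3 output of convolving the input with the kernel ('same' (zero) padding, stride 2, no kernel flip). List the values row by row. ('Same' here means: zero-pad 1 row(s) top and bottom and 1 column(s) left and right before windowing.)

13 3 9
8 -16 -9
7 -13 -15
2 24 -14

Output[0,0]: The receptive field on the zero-padded input at this output position is [0 0 0 / 0 9 7 / 0 5 8]. Elementwise product with the kernel and sum: 0·-1 + 0·-2 + 0·1 + 0·1 + 0·-2 + 5·1 + 8·1.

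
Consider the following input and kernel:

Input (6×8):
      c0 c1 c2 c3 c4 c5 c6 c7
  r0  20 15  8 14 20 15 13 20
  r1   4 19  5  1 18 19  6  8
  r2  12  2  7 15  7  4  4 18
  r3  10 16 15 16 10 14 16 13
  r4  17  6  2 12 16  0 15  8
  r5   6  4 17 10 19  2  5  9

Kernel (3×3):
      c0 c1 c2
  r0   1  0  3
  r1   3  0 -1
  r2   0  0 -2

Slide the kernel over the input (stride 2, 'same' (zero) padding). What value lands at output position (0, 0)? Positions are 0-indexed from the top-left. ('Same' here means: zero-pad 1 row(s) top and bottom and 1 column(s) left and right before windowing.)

-53

The receptive field on the zero-padded input at this output position is [0 0 0 / 0 20 15 / 0 4 19]. Elementwise product with the kernel and sum: 0·1 + 0·3 + 0·3 + 15·-1 + 19·-2.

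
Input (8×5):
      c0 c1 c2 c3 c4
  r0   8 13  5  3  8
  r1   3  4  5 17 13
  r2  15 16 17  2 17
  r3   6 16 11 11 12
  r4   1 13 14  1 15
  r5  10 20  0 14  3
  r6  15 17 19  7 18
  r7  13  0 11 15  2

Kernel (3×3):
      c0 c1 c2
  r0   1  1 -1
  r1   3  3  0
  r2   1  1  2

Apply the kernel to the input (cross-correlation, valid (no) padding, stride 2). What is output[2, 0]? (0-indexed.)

160

The receptive field on the input at this output position is [1 13 14 / 10 20 0 / 15 17 19]. Elementwise product with the kernel and sum: 1·1 + 13·1 + 14·-1 + 10·3 + 20·3 + 15·1 + 17·1 + 19·2.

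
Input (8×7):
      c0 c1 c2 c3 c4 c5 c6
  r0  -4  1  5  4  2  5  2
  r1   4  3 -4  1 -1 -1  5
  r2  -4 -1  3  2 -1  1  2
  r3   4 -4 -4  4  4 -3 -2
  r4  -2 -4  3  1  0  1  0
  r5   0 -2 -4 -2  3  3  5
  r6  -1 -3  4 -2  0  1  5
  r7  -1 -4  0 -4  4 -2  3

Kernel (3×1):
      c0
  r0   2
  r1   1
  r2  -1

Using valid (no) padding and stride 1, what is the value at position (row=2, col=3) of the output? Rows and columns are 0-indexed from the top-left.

7

The receptive field on the input at this output position is [2 / 4 / 1]. Elementwise product with the kernel and sum: 2·2 + 4·1 + 1·-1.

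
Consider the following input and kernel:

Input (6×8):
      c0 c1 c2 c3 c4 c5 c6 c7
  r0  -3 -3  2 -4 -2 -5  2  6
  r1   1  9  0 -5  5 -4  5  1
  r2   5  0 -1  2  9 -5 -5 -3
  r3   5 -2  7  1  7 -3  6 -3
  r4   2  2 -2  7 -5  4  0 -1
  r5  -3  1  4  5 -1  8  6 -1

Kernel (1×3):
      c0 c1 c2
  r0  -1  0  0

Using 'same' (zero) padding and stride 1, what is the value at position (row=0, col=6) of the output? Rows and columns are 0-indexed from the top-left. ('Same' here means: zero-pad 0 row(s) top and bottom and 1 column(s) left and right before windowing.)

The receptive field on the zero-padded input at this output position is [-5 2 6]. Elementwise product with the kernel and sum: -5·-1.

5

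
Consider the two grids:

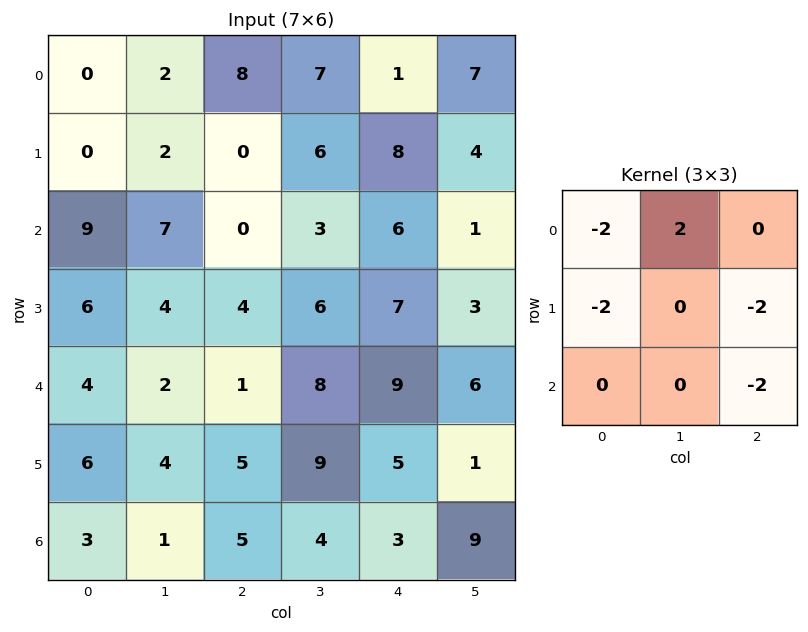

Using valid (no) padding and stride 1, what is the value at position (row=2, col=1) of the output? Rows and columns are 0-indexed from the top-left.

The receptive field on the input at this output position is [7 0 3 / 4 4 6 / 2 1 8]. Elementwise product with the kernel and sum: 7·-2 + 0·2 + 4·-2 + 6·-2 + 8·-2.

-50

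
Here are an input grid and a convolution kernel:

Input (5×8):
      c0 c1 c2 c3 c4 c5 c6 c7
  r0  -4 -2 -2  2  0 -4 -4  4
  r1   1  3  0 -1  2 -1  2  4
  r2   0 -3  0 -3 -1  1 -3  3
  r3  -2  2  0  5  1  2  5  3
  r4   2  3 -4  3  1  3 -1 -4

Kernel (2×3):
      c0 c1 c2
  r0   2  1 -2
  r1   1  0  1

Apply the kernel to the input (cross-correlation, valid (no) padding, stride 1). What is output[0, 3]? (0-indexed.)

The receptive field on the input at this output position is [2 0 -4 / -1 2 -1]. Elementwise product with the kernel and sum: 2·2 + 0·1 + -4·-2 + -1·1 + -1·1.

10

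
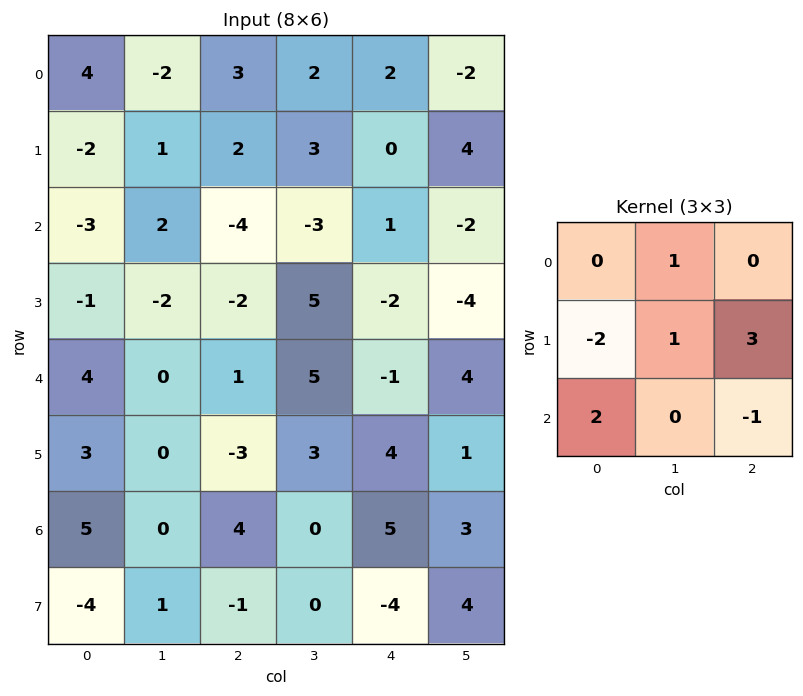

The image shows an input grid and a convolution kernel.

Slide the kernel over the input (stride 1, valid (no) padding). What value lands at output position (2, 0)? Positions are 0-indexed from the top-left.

3

The receptive field on the input at this output position is [-3 2 -4 / -1 -2 -2 / 4 0 1]. Elementwise product with the kernel and sum: 2·1 + -1·-2 + -2·1 + -2·3 + 4·2 + 1·-1.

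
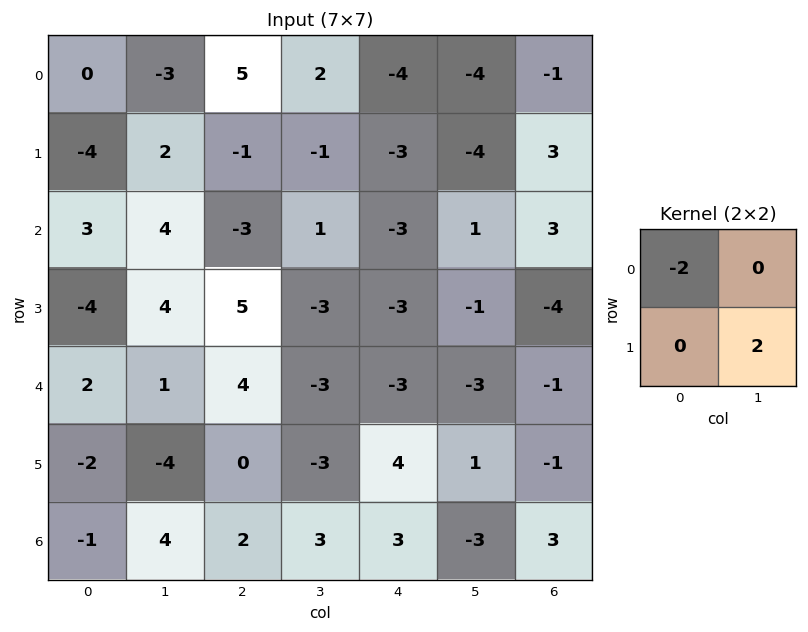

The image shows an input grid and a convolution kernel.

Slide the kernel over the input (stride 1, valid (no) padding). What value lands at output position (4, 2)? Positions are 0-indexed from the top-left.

The receptive field on the input at this output position is [4 -3 / 0 -3]. Elementwise product with the kernel and sum: 4·-2 + -3·2.

-14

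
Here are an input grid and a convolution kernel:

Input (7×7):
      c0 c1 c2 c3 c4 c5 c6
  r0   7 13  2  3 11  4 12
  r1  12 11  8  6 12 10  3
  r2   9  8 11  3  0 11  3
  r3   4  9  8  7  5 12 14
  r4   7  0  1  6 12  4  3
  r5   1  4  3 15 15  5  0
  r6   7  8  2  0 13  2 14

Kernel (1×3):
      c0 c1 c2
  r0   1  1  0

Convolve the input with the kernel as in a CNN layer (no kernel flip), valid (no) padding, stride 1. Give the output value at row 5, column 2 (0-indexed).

The receptive field on the input at this output position is [3 15 15]. Elementwise product with the kernel and sum: 3·1 + 15·1.

18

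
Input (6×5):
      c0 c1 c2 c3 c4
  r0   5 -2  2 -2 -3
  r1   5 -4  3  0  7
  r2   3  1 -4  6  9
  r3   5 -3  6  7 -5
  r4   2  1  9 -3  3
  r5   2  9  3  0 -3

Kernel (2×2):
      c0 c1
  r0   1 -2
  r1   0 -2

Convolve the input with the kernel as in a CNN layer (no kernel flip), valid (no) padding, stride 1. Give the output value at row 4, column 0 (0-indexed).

The receptive field on the input at this output position is [2 1 / 2 9]. Elementwise product with the kernel and sum: 2·1 + 1·-2 + 9·-2.

-18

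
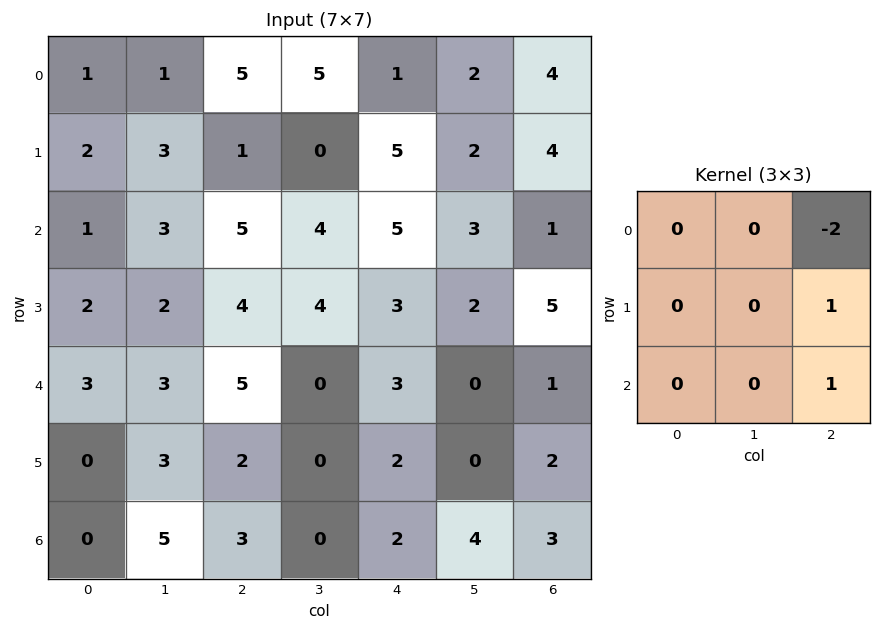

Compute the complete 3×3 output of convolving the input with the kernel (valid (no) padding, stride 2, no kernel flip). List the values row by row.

Output[0,0]: The receptive field on the input at this output position is [1 1 5 / 2 3 1 / 1 3 5]. Elementwise product with the kernel and sum: 5·-2 + 1·1 + 5·1.

-4 8 -3
-1 -4 4
-5 -2 3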